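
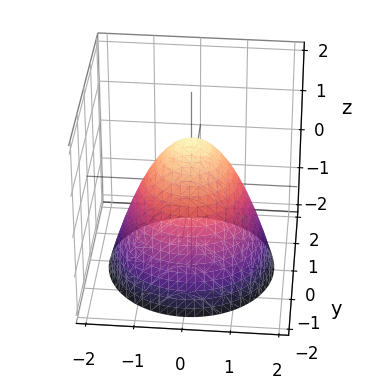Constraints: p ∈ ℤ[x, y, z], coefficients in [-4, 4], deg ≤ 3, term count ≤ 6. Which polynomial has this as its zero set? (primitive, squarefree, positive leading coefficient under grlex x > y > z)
deg p = 2. No degree-1 surface has this shape.
Symmetries: rotational symmetry about the z-axis ⇒ p depends on x, y only through x² + y².
Observable constraints: the y-axis gridline crossings are at y ∈ {-1, 1}; the x-axis gridline crossings are at x ∈ {-1, 1}; it meets the z-axis at z = 1 (among the integer gridlines); a circular section at z = -1 has radius between 1 and 2.
Together with the visible shape, these determine p as stated.

x^2 + y^2 + z - 1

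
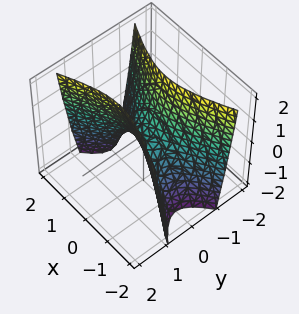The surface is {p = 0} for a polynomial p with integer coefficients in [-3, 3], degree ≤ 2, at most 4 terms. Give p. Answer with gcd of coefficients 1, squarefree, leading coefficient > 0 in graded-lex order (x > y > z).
x^2 - 3*y^2 + z

(a) Degree: a hyperbolic paraboloid; a quadric, so deg p = 2.
(b) Symmetries: mirror symmetry y ↦ −y ⇒ only even powers of y; the x ↦ −x reflection is a symmetry, so x appears only in even powers.
(c) From the visible intercepts: one z-axis crossing is at z = 0; one x-axis crossing is at x = 0.
(d) Solving for integer coefficients yields p as stated.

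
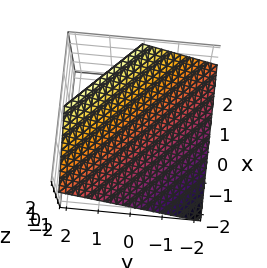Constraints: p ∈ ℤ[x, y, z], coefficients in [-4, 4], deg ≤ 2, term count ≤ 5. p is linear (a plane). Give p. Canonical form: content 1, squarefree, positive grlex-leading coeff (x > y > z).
2*x + 2*y - 3*z + 2

(a) The degree is 1 — the surface is flat (a plane).
(b) Against the integer gridlines: it meets the y-axis at y = -1 (among the integer gridlines); one x-axis crossing is at x = -1.
(c) Solving for integer coefficients yields p as stated.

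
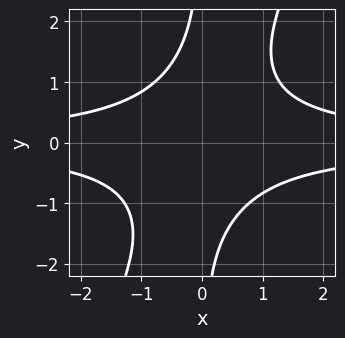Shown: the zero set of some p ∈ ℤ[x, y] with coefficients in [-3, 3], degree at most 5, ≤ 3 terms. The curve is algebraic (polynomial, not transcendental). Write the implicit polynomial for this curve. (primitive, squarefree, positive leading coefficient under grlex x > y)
2*x^2*y^2 - x*y^3 - 2

(a) deg p = 4. No degree-3 curve has this shape.
(b) From the visible intercepts: no y-intercept at any integer in the box; it misses every integer gridline on the x-axis.
(c) Matching integer coefficients to the picture gives p.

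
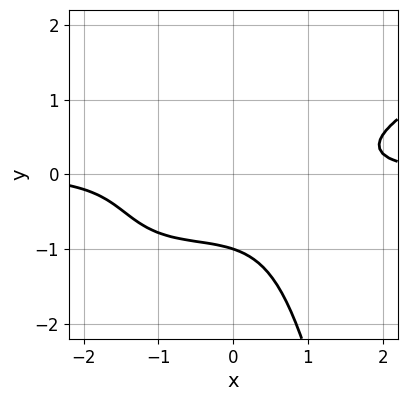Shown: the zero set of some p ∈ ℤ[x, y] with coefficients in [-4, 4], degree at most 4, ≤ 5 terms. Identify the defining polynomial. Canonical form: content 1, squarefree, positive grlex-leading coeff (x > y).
1. deg p = 4. A generic line meets the curve in up to 4 points.
2. Against the integer gridlines: no x-intercept at any integer in the box; it crosses the y-axis at the gridline y = -1.
3. Assembling these constraints gives the stated polynomial.

2*x^3*y - 3*x^2*y^2 - 3*x*y^2 - 3*y^3 - 3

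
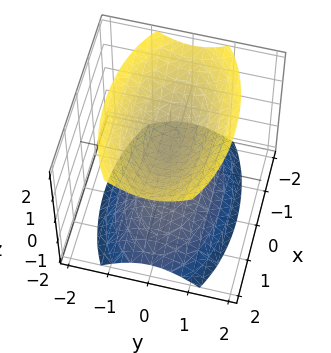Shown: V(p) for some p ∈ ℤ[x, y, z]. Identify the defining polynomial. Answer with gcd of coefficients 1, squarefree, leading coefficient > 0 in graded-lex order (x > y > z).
There are 2 components. Treating them together as one polynomial.
deg p = 2. Two sheets facing apart; a quadric.
Symmetries: the z ↦ −z reflection is a symmetry, so z appears only in even powers; it's symmetric under x → −x, forcing even powers of x; mirror symmetry y ↦ −y ⇒ only even powers of y.
Against the integer gridlines: no y-intercept at any integer in the box; no x-intercept at any integer in the box.
Fitting integer coefficients to these (and the overall shape) gives p.

x^2 + 3*y^2 - 2*z^2 + 1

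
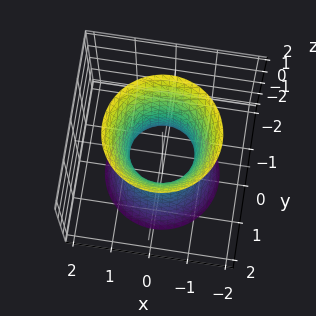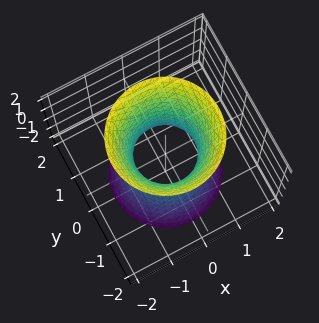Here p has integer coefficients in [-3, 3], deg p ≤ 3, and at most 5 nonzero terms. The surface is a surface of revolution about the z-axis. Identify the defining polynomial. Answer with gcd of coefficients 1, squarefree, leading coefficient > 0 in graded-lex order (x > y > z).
3*x^2 + 3*y^2 - z^2 - 2

First, deg p = 2. A generic line meets the surface in up to 2 points.
Next, by symmetry, every cross-section ⟂ z is a circle, so x, y appear only via x² + y².
Next, reading off the gridlines: a circular section at z = 1 has radius exactly 1; the surface avoids every integer z-axis point in the box.
Finally, these observations pin down the coefficients.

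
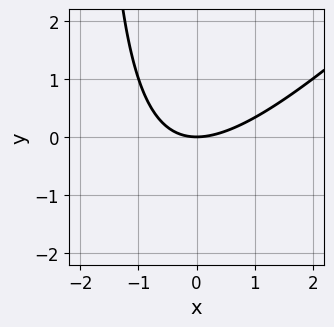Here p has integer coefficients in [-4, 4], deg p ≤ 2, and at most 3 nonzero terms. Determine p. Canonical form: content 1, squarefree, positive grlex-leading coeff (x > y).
x^2 - x*y - 2*y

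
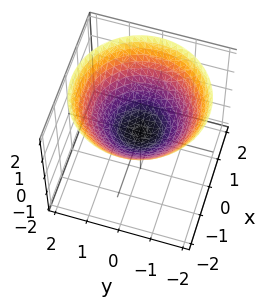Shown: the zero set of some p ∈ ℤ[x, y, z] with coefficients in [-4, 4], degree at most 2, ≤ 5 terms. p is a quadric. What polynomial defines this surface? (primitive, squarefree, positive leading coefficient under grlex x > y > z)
x^2 + y^2 - 2*z

(a) Degree: a paraboloid; a quadric, so deg p = 2.
(b) By symmetry, the z-axis is an axis of rotation, so x and y enter only as x² + y².
(c) From the axis intercepts and sections: it crosses the y-axis at the gridline y = 0; one x-axis crossing is at x = 0.
(d) Fitting integer coefficients to these (and the overall shape) gives p.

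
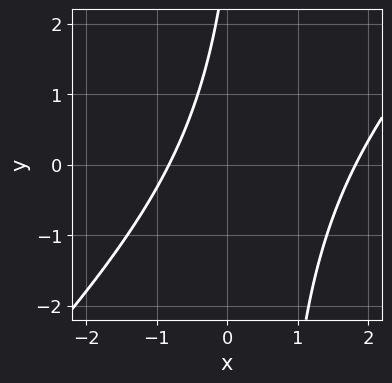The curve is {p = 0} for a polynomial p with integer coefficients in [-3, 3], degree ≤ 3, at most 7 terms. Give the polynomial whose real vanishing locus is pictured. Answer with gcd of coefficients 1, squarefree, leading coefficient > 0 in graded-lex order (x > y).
2*x^2 - 2*x*y - 2*x + y - 3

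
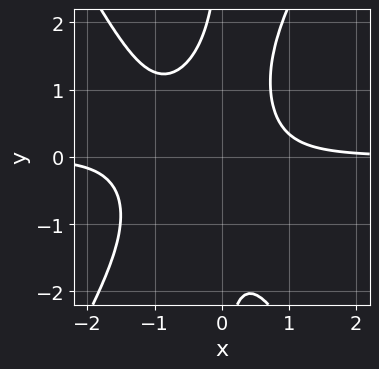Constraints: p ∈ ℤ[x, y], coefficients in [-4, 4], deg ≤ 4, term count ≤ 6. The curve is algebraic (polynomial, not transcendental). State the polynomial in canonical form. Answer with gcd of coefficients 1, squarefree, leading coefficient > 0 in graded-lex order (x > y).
3*x^3*y - x*y^3 + 3*x^2*y - 2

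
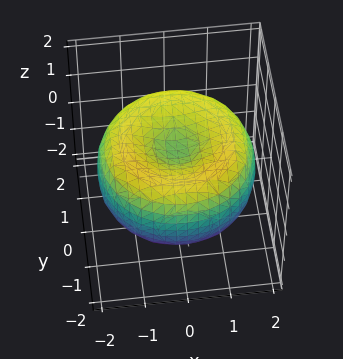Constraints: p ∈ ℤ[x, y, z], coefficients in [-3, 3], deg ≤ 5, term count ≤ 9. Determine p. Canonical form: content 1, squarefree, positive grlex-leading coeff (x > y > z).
x^4 + 2*x^2*y^2 + y^4 - 3*x^2 - 3*y^2 + 3*z^2 - 1

(a) deg p = 4.
(b) Symmetry: the z-axis is an axis of rotation, so x and y enter only as x² + y².
(c) From the visible intercepts: a circular section at z = -1 has radius exactly 1.
(d) The integer polynomial consistent with all of this is the stated p.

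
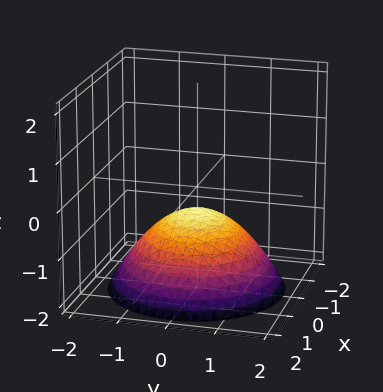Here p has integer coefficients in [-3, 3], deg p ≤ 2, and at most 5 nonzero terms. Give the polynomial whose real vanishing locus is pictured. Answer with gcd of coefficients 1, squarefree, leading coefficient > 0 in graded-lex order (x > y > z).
x^2 + y^2 + 2*z + 1

deg p = 2. No degree-1 surface has this shape.
Symmetries: rotational symmetry about the z-axis ⇒ p depends on x, y only through x² + y².
Observable constraints: a circular section at z = -1 has radius exactly 1; no x-intercept at any integer in the box.
The integer polynomial consistent with all of this is the stated p.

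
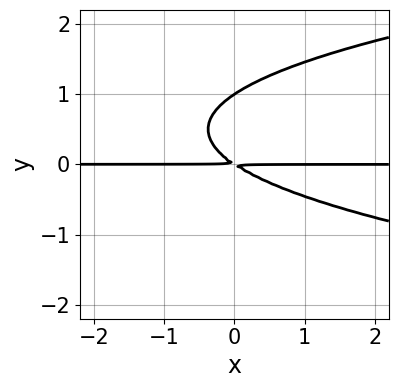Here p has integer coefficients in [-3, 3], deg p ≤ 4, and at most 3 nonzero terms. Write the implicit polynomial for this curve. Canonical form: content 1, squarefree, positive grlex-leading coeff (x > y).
3*y^3 - 2*x*y - 3*y^2

(a) The degree is 3 — the shape is more complex than any degree-2 curve.
(b) Checking where it meets the axes: it meets the y-axis at y = 1 (among the integer gridlines); the visible x-axis segment lies entirely on the curve.
(c) Together with the visible shape, these determine p as stated.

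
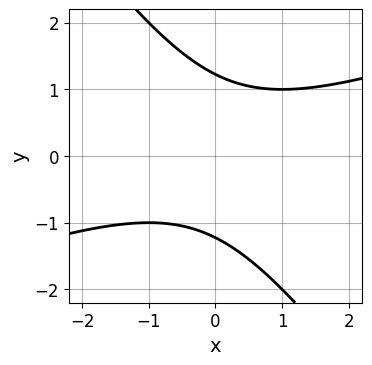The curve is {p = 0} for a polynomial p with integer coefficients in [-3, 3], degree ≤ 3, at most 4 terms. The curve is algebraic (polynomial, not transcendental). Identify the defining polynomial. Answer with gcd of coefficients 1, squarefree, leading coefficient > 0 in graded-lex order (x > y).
x^2 - 2*x*y - 2*y^2 + 3

Degree: no degree-1 curve has this shape, so deg p = 2.
Observable constraints: the curve avoids every integer x-axis point in the box.
Together with the visible shape, these determine p as stated.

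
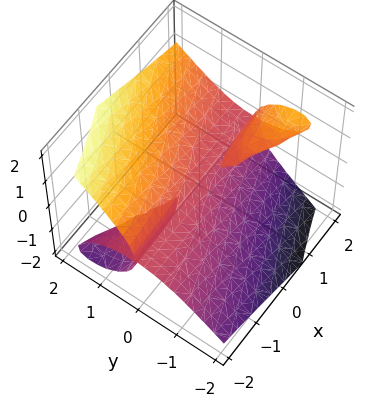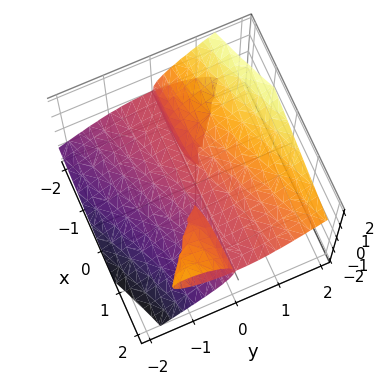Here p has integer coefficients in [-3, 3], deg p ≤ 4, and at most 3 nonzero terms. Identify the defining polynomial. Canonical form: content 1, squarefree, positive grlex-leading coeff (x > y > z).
First, I count 3 distinct pieces.
Next, deg p = 3.
Next, reading off the gridlines: every point of the x-axis in the box is on the surface; it crosses the z-axis at the gridline z = 0; it meets the y-axis at y = 0 (among the integer gridlines).
Finally, fitting integer coefficients to these (and the overall shape) gives p.

3*x*y*z - 2*y^3 + 3*z^3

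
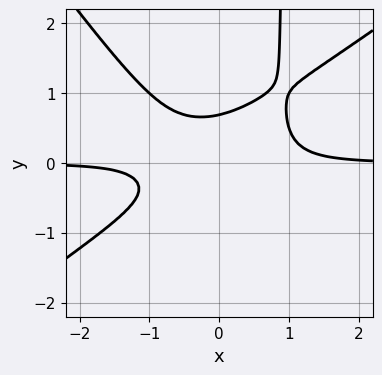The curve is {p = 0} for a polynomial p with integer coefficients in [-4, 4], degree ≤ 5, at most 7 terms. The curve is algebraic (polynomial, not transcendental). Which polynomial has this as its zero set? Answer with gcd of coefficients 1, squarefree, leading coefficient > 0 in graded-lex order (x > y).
1. Degree: no degree-3 curve has this shape, so deg p = 4.
2. Observable constraints: the curve avoids every integer x-axis point in the box.
3. Assembling these constraints gives the stated polynomial.

3*x^3*y - 2*x^2*y^2 - 3*x*y^3 + 3*y^3 - 1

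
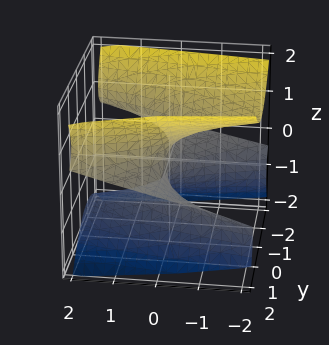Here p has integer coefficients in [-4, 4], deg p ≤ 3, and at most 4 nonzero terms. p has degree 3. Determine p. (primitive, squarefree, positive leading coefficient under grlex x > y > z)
First, degree: the shape is more complex than any degree-2 surface, so deg p = 3.
Next, observable constraints: it crosses the x-axis at the gridline x = 0; it crosses the z-axis at the gridline z = 0; the visible y-axis segment lies entirely on the surface.
Finally, fitting integer coefficients to these (and the overall shape) gives p.

y^2*z - z^3 - x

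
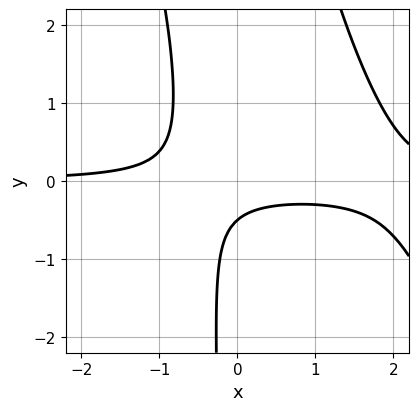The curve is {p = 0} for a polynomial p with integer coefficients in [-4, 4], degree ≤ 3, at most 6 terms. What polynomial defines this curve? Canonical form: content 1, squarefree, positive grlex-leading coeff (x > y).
Degree: a generic line meets the curve in up to 3 points, so deg p = 3.
Checking where it meets the axes: it misses every integer gridline on the x-axis.
Solving for integer coefficients yields p as stated.

2*x^2*y + x*y^2 - 3*x*y - 2*y - 1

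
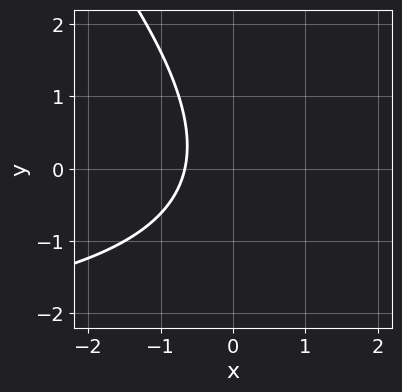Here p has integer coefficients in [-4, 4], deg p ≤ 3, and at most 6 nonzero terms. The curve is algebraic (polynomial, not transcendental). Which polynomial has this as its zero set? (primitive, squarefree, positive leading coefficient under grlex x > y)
x*y + y^2 + 3*x + 2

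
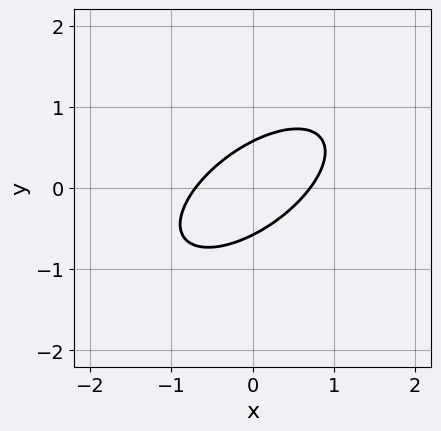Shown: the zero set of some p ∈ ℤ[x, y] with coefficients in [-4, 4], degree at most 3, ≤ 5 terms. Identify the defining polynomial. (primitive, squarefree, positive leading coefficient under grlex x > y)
The degree is 2 — the shape is more complex than any degree-1 curve.
Matching integer coefficients to the picture gives p.

2*x^2 - 3*x*y + 3*y^2 - 1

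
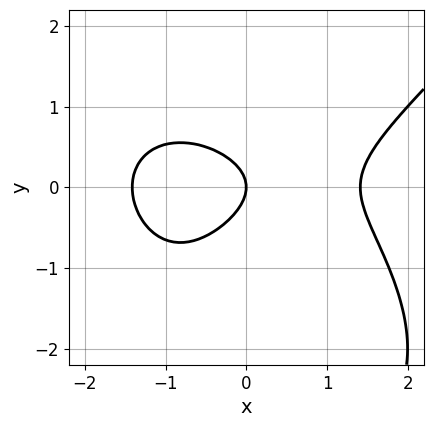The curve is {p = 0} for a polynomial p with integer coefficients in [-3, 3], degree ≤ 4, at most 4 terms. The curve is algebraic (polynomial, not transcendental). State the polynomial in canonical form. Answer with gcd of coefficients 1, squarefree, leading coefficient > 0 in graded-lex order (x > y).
The degree is 3 — a generic line meets the curve in up to 3 points.
From the axis intercepts and sections: one x-axis crossing is at x = 0; it crosses the y-axis at the gridline y = 0.
The integer polynomial consistent with all of this is the stated p.

x^3 - y^3 - 3*y^2 - 2*x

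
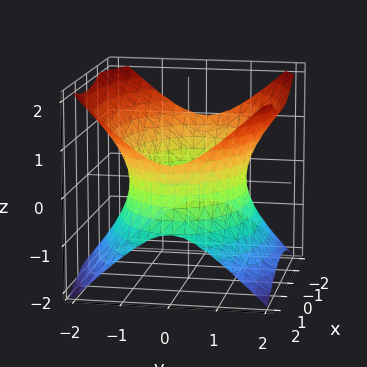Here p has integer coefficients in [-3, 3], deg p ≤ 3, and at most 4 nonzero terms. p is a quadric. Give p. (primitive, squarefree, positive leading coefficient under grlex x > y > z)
(a) The degree is 2 — one connected sheet with a waist; a quadric.
(b) Symmetries: mirror symmetry z ↦ −z ⇒ only even powers of z; the y ↦ −y reflection is a symmetry, so y appears only in even powers; the x ↦ −x reflection is a symmetry, so x appears only in even powers.
(c) From the axis intercepts and sections: no z-intercept at any integer in the box.
(d) Together with the visible shape, these determine p as stated.

x^2 + 2*y^2 - 2*z^2 - 3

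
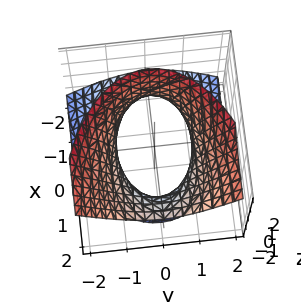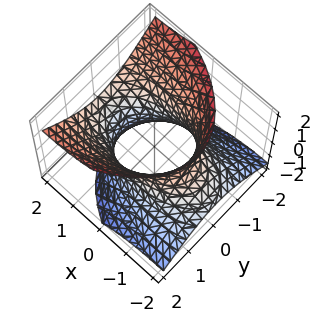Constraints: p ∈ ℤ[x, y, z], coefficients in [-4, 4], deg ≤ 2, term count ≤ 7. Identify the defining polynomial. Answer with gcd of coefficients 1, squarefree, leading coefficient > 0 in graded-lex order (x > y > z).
The degree is 2 — no degree-1 surface has this shape.
Against the integer gridlines: it misses every integer gridline on the z-axis; the y-axis gridline crossings are at y ∈ {-1, 1}.
Together with the visible shape, these determine p as stated.

x^2 - 3*x*z + 3*y^2 - 2*z^2 - 3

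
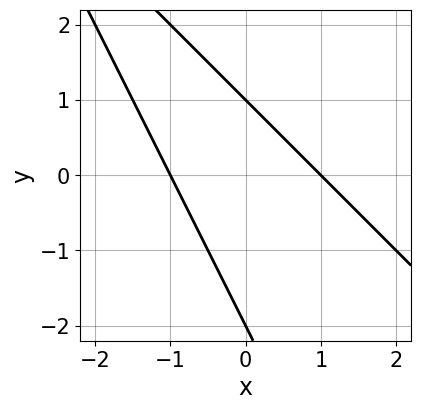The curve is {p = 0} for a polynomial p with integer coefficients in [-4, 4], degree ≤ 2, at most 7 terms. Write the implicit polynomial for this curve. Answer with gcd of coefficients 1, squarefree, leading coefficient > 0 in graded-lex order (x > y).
2*x^2 + 3*x*y + y^2 + y - 2

1. deg p = 2. No degree-1 curve has this shape.
2. From the visible intercepts: among the integer gridlines, it crosses the x-axis at x ∈ {-1, 1}; the y-axis gridline crossings are at y ∈ {-2, 1}.
3. Putting this together gives p.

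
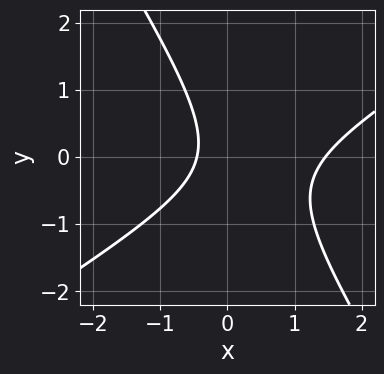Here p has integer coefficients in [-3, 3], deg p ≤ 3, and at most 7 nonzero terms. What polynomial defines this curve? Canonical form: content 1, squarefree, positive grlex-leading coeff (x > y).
First, degree: no degree-1 curve has this shape, so deg p = 2.
Next, checking where it meets the axes: no y-intercept at any integer in the box.
Finally, the integer polynomial consistent with all of this is the stated p.

3*x^2 - 3*x*y - 3*y^2 - 3*x - 2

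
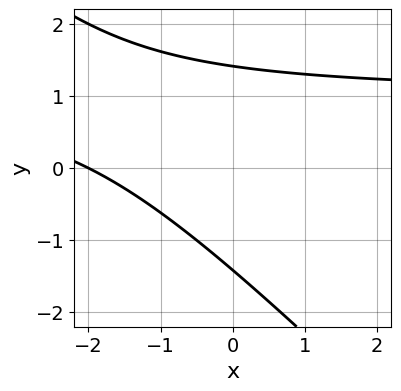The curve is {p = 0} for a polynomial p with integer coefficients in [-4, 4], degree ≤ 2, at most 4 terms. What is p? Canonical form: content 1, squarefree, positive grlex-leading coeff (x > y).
x*y + y^2 - x - 2

1. Degree: a generic line meets the curve in up to 2 points, so deg p = 2.
2. Checking where it meets the axes: it meets the x-axis at x = -2 (among the integer gridlines).
3. Matching integer coefficients to the picture gives p.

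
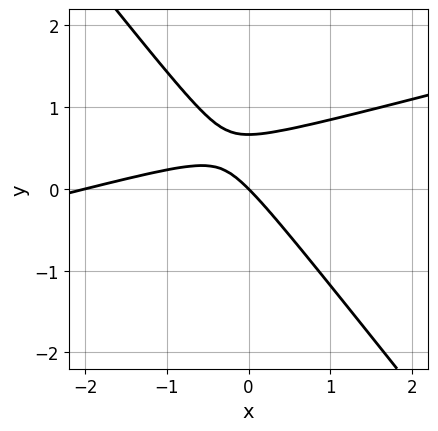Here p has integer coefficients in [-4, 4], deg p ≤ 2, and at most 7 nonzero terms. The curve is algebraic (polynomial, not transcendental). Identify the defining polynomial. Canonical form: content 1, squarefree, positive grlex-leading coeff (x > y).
x^2 - 3*x*y - 3*y^2 + 2*x + 2*y

First, deg p = 2. A generic line meets the curve in up to 2 points.
Then, reading off the gridlines: one y-axis crossing is at y = 0; the x-axis gridline crossings are at x ∈ {-2, 0}.
Finally, matching integer coefficients to the picture gives p.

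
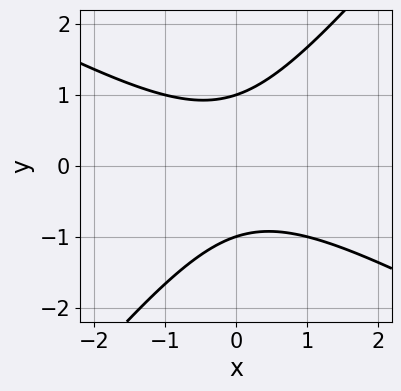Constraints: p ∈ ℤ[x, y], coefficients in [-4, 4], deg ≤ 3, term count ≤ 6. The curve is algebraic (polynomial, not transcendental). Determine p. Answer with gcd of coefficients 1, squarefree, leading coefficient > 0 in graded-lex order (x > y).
2*x^2 + 2*x*y - 3*y^2 + 3

Degree: a generic line meets the curve in up to 2 points, so deg p = 2.
From the axis intercepts and sections: the curve avoids every integer x-axis point in the box; among the integer gridlines, it crosses the y-axis at y ∈ {-1, 1}.
The integer polynomial consistent with all of this is the stated p.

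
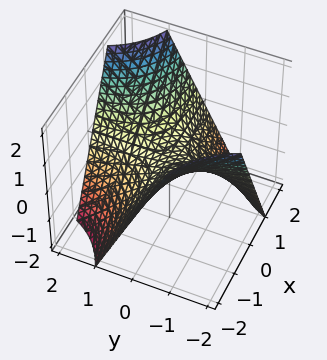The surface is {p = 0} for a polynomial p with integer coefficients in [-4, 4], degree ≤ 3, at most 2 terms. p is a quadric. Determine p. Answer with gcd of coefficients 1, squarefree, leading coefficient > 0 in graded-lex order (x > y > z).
The degree is 2 — a hyperbolic paraboloid; a quadric.
Observable constraints: every point of the y-axis in the box is on the surface; every point of the x-axis in the box is on the surface.
Solving for integer coefficients yields p as stated.

x*y - z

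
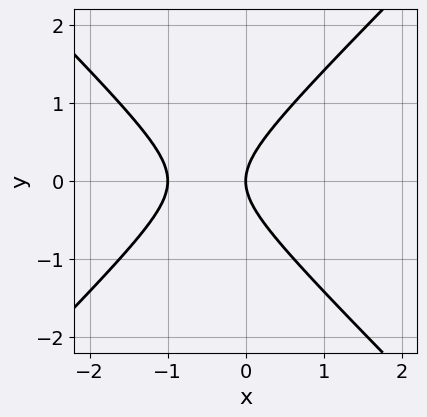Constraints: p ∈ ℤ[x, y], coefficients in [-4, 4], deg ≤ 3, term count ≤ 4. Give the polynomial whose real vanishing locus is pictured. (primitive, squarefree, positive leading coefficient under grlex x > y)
The degree is 2 — no degree-1 curve has this shape.
Symmetries: the y ↦ −y reflection is a symmetry, so y appears only in even powers.
From the axis intercepts and sections: among the integer gridlines, it crosses the x-axis at x ∈ {-1, 0}; it meets the y-axis at y = 0 (among the integer gridlines).
Fitting integer coefficients to these (and the overall shape) gives p.

x^2 - y^2 + x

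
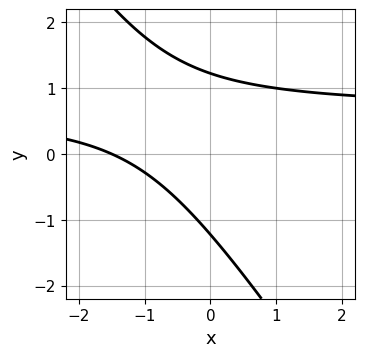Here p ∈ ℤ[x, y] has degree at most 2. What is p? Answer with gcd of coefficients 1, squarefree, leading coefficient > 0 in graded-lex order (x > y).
(a) deg p = 2.
(b) Putting this together gives p.

3*x*y + 2*y^2 - 2*x - 3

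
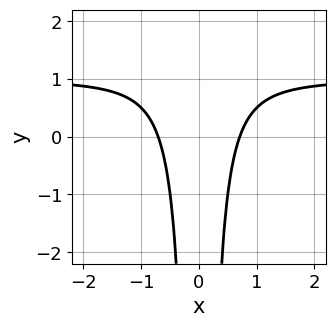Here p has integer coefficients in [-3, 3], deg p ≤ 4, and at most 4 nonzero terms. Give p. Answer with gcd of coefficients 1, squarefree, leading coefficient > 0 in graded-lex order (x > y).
The degree is 3 — the shape is more complex than any degree-2 curve.
Symmetries: mirror symmetry x ↦ −x ⇒ only even powers of x.
Reading off the gridlines: it misses every integer gridline on the y-axis.
Putting this together gives p.

2*x^2*y - 2*x^2 + 1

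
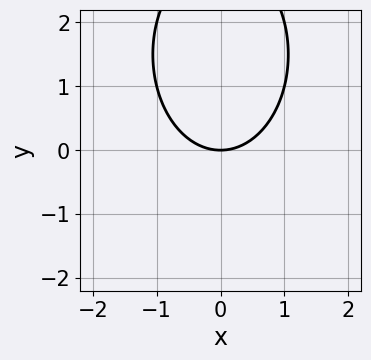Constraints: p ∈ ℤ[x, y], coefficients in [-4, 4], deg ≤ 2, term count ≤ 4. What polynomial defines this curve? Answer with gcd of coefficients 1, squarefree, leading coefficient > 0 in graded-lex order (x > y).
2*x^2 + y^2 - 3*y

deg p = 2. A generic line meets the curve in up to 2 points.
Symmetries: the x ↦ −x reflection is a symmetry, so x appears only in even powers.
From the axis intercepts and sections: it meets the y-axis at y = 0 (among the integer gridlines); one x-axis crossing is at x = 0.
Putting this together gives p.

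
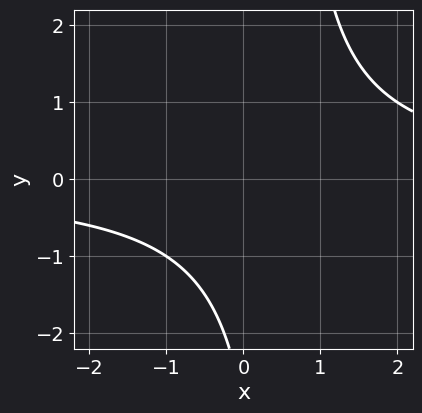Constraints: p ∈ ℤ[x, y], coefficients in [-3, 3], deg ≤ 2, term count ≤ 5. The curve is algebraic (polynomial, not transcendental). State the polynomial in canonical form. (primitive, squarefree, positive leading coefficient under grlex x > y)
The degree is 2 — no degree-1 curve has this shape.
From the axis intercepts and sections: no y-intercept at any integer in the box; the curve avoids every integer x-axis point in the box.
Matching integer coefficients to the picture gives p.

2*x*y - y - 3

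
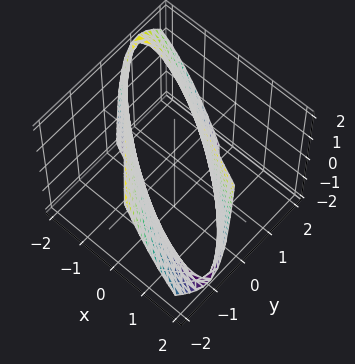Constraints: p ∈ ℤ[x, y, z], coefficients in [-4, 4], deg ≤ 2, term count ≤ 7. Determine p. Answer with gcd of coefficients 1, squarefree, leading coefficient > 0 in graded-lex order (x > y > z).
1. Degree: no degree-1 surface has this shape, so deg p = 2.
2. Checking where it meets the axes: it misses every integer gridline on the z-axis; the y-axis gridline crossings are at y ∈ {-1, 1}.
3. These observations pin down the coefficients.

x^2 + 3*x*y + 2*y^2 + y*z - 2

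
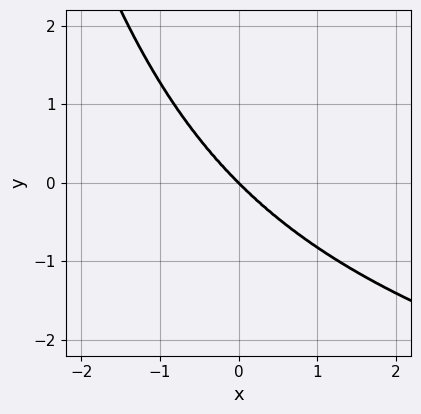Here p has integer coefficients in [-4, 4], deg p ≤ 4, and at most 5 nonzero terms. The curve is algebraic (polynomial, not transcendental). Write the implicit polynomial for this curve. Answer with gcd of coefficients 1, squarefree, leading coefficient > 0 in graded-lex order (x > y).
First, deg p = 4. No degree-3 curve has this shape.
Next, from the axis intercepts and sections: it crosses the y-axis at the gridline y = 0; it meets the x-axis at x = 0 (among the integer gridlines).
Finally, the integer polynomial consistent with all of this is the stated p.

2*x^2*y^2 - 3*x^3 - 3*y^3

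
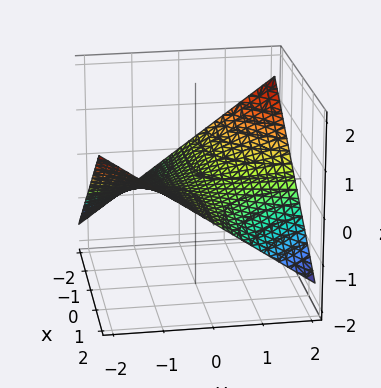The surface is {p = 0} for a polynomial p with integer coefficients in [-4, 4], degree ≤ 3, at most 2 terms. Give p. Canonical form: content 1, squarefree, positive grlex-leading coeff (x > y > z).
x*y + 3*z

(a) The degree is 2 — a saddle surface; a quadric.
(b) From the axis intercepts and sections: every point of the y-axis in the box is on the surface; the visible x-axis segment lies entirely on the surface; it meets the z-axis at z = 0 (among the integer gridlines).
(c) The integer polynomial consistent with all of this is the stated p.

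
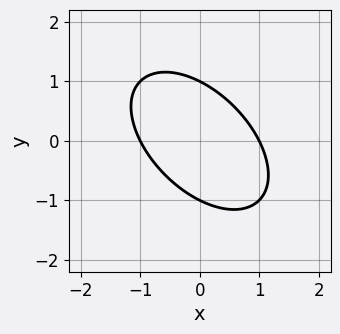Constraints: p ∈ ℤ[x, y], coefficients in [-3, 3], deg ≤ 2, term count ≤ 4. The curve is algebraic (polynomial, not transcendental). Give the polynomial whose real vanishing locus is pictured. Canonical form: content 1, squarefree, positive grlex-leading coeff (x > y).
1. deg p = 2. The shape is more complex than any degree-1 curve.
2. From the axis intercepts and sections: the x-axis gridline crossings are at x ∈ {-1, 1}; among the integer gridlines, it crosses the y-axis at y ∈ {-1, 1}.
3. Fitting integer coefficients to these (and the overall shape) gives p.

x^2 + x*y + y^2 - 1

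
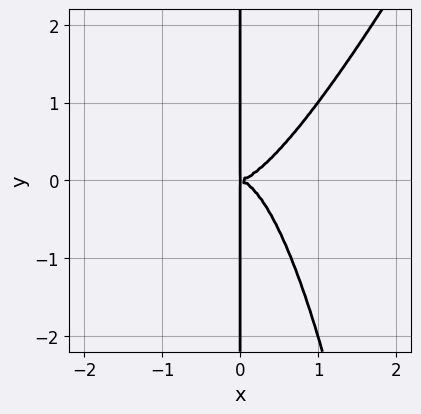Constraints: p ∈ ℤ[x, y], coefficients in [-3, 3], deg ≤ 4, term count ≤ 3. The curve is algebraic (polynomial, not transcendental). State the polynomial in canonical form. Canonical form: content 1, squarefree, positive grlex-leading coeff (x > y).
2*x^4 - x^3*y - x*y^2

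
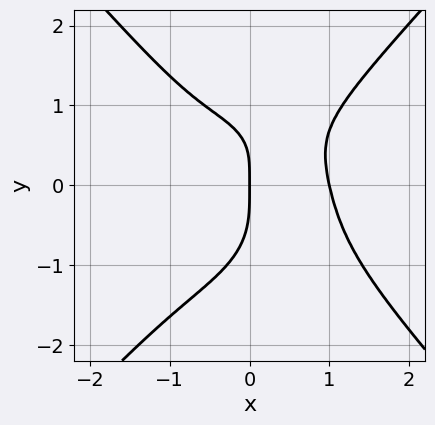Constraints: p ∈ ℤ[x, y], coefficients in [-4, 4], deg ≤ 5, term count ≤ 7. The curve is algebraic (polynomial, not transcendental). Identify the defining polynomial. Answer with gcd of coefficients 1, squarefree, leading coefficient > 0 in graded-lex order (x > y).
3*x^4 - 2*y^4 - 2*x*y^2 + 2*x*y - 3*x

1. Degree: no degree-3 curve has this shape, so deg p = 4.
2. Observable constraints: it crosses the y-axis at the gridline y = 0; the x-axis gridline crossings are at x ∈ {0, 1}.
3. Solving for integer coefficients yields p as stated.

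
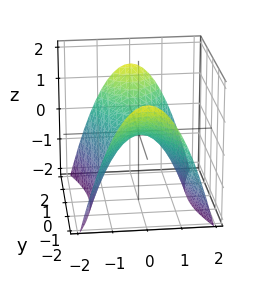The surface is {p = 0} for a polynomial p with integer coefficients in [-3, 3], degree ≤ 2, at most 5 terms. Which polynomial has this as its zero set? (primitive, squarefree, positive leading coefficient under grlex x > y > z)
3*x^2 - y^2 + 3*z

First, deg p = 2. A hyperbolic paraboloid; a quadric.
Next, symmetries: it's symmetric under x → −x, forcing even powers of x; it's symmetric under y → −y, forcing even powers of y.
Next, from the visible intercepts: it crosses the y-axis at the gridline y = 0; it crosses the x-axis at the gridline x = 0; it meets the z-axis at z = 0 (among the integer gridlines).
Finally, these observations pin down the coefficients.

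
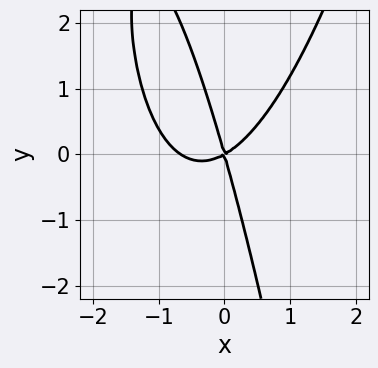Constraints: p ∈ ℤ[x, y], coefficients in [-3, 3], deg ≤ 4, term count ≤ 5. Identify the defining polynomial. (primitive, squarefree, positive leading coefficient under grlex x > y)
3*x^3 + 2*x^2 - 3*x*y - y^2

The degree is 3 — a generic line meets the curve in up to 3 points.
Reading off the gridlines: one x-axis crossing is at x = 0; it meets the y-axis at y = 0 (among the integer gridlines).
Together with the visible shape, these determine p as stated.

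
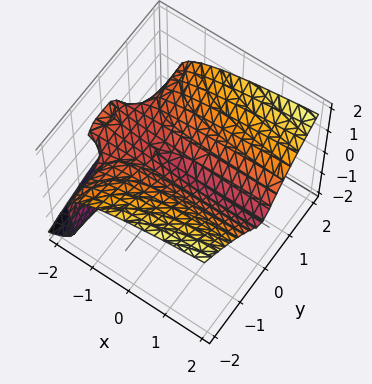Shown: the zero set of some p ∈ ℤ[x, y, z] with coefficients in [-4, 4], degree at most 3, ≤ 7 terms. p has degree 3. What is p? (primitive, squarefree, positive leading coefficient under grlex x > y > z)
2*x*y^2 - 3*z^3 - x*z + 3*y^2 - 2*z^2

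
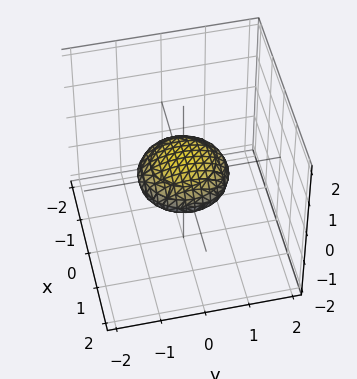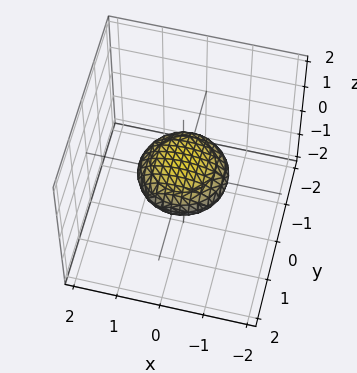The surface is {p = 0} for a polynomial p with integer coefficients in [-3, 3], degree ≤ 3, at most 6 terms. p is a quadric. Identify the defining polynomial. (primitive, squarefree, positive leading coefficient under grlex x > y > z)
x^2 + y^2 + 3*z^2 - 1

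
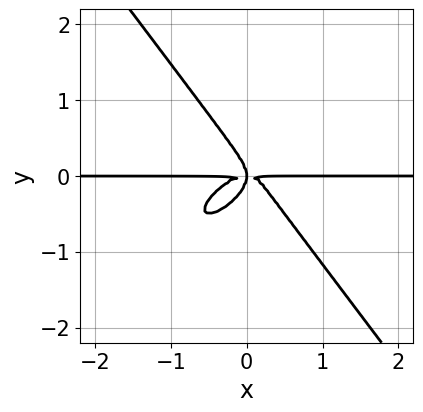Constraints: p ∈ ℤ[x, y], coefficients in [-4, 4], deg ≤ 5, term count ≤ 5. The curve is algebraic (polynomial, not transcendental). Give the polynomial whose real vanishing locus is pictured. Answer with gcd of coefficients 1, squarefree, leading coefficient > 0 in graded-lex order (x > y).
1. Degree: the shape is more complex than any degree-3 curve, so deg p = 4.
2. From the visible intercepts: the visible x-axis segment lies entirely on the curve.
3. These observations pin down the coefficients.

2*x^3*y - 2*x^2*y^2 + 2*y^4 + x*y^2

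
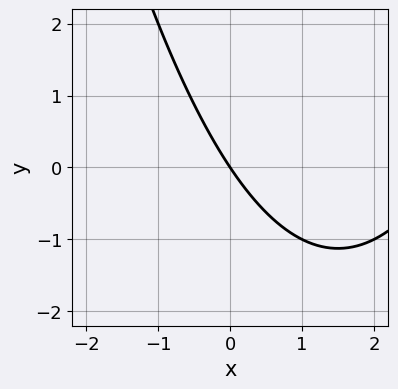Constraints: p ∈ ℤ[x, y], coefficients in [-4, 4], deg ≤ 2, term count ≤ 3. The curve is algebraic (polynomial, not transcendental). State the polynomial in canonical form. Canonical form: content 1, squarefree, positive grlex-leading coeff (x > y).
x^2 - 3*x - 2*y

First, the degree is 2 — a generic line meets the curve in up to 2 points.
Then, reading off the gridlines: it meets the x-axis at x = 0 (among the integer gridlines); one y-axis crossing is at y = 0.
Finally, assembling these constraints gives the stated polynomial.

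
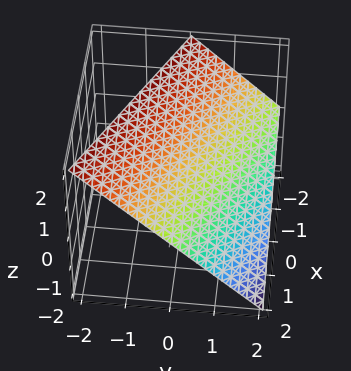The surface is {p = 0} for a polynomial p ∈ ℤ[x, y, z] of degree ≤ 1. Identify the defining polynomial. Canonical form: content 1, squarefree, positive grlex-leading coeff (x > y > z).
1. The degree is 1 — every cross-section is a straight line — this is a plane.
2. From the visible intercepts: it meets the x-axis at x = 2 (among the integer gridlines); it crosses the z-axis at the gridline z = 1.
3. Putting this together gives p. Check: (0, 1, 0) on the y-axis lies on the surface, and p(0, 1, 0) = 0. ✓

x + 2*y + 2*z - 2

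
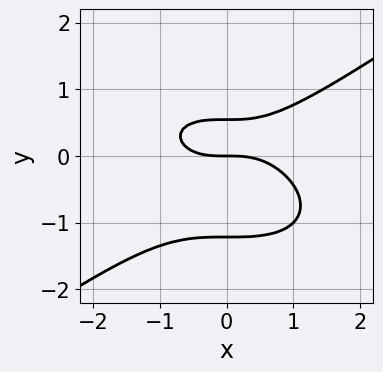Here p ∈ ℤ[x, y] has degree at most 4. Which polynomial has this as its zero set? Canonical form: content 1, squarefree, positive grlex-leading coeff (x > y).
(a) The degree is 3 — no degree-2 curve has this shape.
(b) From the axis intercepts and sections: one y-axis crossing is at y = 0; one x-axis crossing is at x = 0.
(c) Assembling these constraints gives the stated polynomial.

x^3 - 3*y^3 - 2*y^2 + 2*y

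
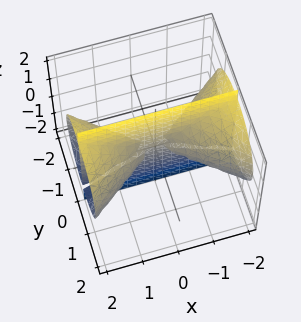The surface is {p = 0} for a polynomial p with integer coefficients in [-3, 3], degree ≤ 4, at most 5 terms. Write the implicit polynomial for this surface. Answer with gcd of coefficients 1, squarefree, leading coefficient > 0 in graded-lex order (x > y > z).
(a) I count 3 distinct pieces.
(b) The degree is 3 — the shape is more complex than any degree-2 surface.
(c) From the axis intercepts and sections: one y-axis crossing is at y = 0; every point of the x-axis in the box is on the surface; every point of the z-axis in the box is on the surface.
(d) Matching integer coefficients to the picture gives p.

x^2*y - 2*y^3 - 2*y*z^2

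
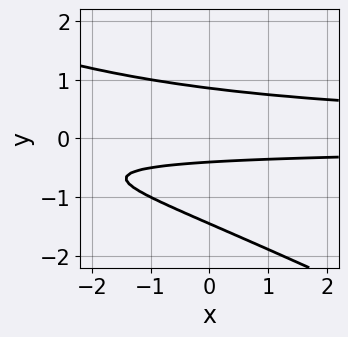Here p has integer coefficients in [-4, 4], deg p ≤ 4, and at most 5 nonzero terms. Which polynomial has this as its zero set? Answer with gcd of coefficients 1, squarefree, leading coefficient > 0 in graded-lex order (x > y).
x*y^2 + 2*y^3 + 2*y^2 - 2*y - 1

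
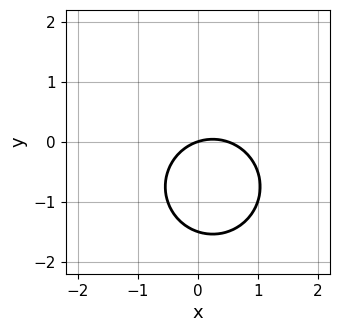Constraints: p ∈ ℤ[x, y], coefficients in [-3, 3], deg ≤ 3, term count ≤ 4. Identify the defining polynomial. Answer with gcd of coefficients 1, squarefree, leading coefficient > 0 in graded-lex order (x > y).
deg p = 2.
Reading off the gridlines: one x-axis crossing is at x = 0; it meets the y-axis at y = 0 (among the integer gridlines).
Putting this together gives p.

2*x^2 + 2*y^2 - x + 3*y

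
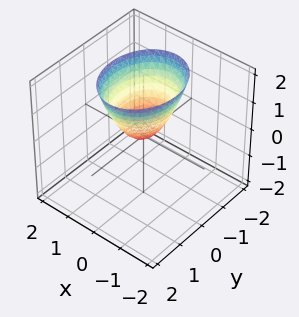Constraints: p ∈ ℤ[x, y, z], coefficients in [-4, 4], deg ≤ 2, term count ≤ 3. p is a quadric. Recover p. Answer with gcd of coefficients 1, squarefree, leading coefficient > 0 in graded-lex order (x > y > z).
3*x^2 + 2*y^2 - 2*z

Degree: a single bowl opening along one axis; a quadric, so deg p = 2.
Symmetries: mirror symmetry y ↦ −y ⇒ only even powers of y; it's symmetric under x → −x, forcing even powers of x.
Against the integer gridlines: it meets the x-axis at x = 0 (among the integer gridlines); it crosses the y-axis at the gridline y = 0.
Matching integer coefficients to the picture gives p.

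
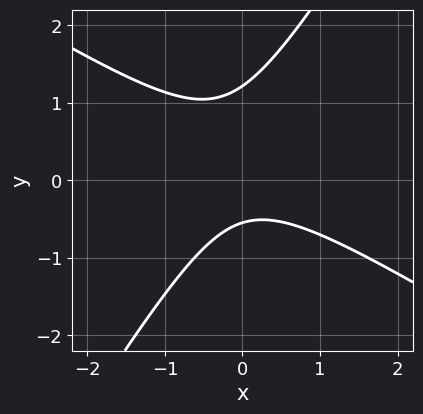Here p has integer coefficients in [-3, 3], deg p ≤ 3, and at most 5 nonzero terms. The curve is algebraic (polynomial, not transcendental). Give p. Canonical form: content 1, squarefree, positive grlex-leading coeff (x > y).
3*x^2 + 3*x*y - 3*y^2 + 2*y + 2

(a) deg p = 2. The shape is more complex than any degree-1 curve.
(b) Against the integer gridlines: no x-intercept at any integer in the box.
(c) Fitting integer coefficients to these (and the overall shape) gives p.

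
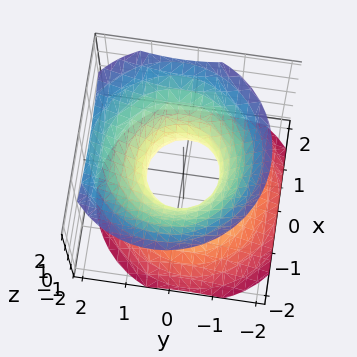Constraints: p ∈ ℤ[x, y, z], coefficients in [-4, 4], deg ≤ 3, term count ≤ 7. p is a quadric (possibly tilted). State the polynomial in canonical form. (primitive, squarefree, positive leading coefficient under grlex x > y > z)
3*x^2 + 3*y^2 - y*z - 3*z^2 - 2

1. Degree: a generic line meets the surface in up to 2 points, so deg p = 2.
2. From the axis intercepts and sections: it misses every integer gridline on the z-axis.
3. These observations pin down the coefficients.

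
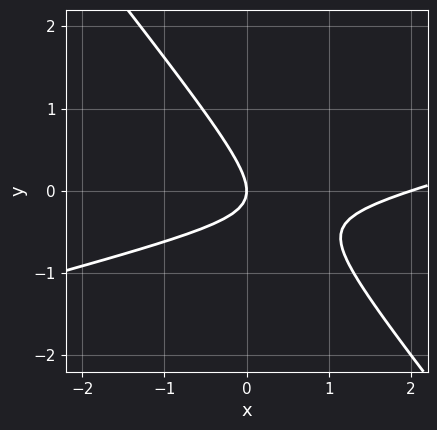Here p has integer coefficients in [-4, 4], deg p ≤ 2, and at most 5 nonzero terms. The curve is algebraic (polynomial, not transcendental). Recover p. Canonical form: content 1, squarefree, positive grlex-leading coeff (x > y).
x^2 - 3*x*y - 3*y^2 - 2*x

First, the degree is 2 — the shape is more complex than any degree-1 curve.
Then, from the visible intercepts: among the integer gridlines, it crosses the x-axis at x ∈ {0, 2}; it crosses the y-axis at the gridline y = 0.
Finally, these observations pin down the coefficients.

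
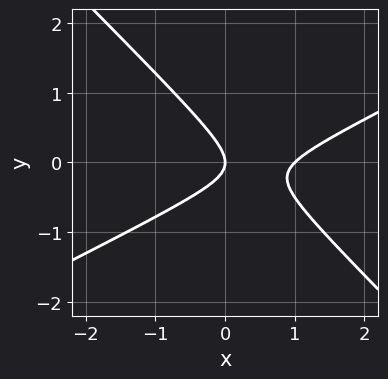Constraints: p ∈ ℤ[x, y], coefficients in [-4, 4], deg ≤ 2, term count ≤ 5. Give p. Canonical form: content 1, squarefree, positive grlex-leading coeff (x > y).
(a) deg p = 2. A generic line meets the curve in up to 2 points.
(b) Reading off the gridlines: among the integer gridlines, it crosses the x-axis at x ∈ {0, 1}; one y-axis crossing is at y = 0.
(c) The integer polynomial consistent with all of this is the stated p.

x^2 - x*y - 2*y^2 - x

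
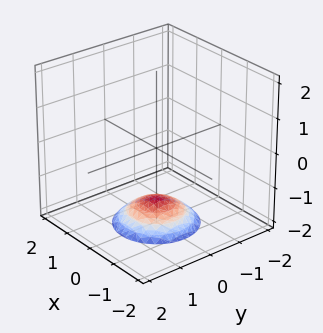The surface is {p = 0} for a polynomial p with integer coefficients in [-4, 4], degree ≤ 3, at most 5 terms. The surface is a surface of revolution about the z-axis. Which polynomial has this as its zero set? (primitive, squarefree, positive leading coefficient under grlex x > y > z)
x^2 + y^2 + 2*z + 3

1. deg p = 2. The shape is more complex than any degree-1 surface.
2. Symmetries: rotational symmetry about the z-axis ⇒ p depends on x, y only through x² + y².
3. From the axis intercepts and sections: no y-intercept at any integer in the box; the surface avoids every integer x-axis point in the box; a circular section at z = -2 has radius exactly 1.
4. These observations pin down the coefficients.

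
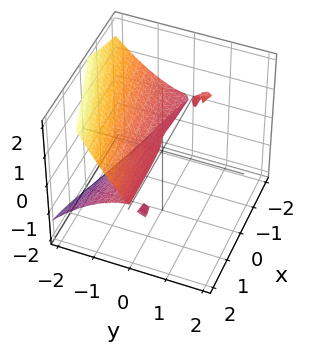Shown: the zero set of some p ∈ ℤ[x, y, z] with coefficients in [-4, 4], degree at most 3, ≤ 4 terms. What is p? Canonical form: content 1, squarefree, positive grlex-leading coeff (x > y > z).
There are 2 components. They look like related sheets of one shape, so recover p as a whole.
The degree is 3 — no degree-2 surface has this shape.
Checking where it meets the axes: every point of the x-axis in the box is on the surface; it meets the z-axis at z = 0 (among the integer gridlines); it meets the y-axis at y = 0 (among the integer gridlines).
Assembling these constraints gives the stated polynomial.

x*y*z + y^3 + 2*z^2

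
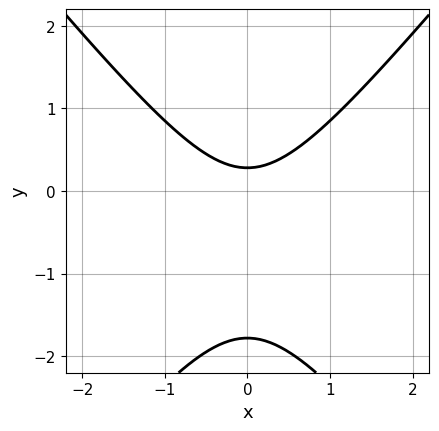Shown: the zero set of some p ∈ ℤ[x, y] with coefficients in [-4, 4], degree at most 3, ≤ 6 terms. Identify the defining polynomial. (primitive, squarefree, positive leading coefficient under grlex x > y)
3*x^2 - 2*y^2 - 3*y + 1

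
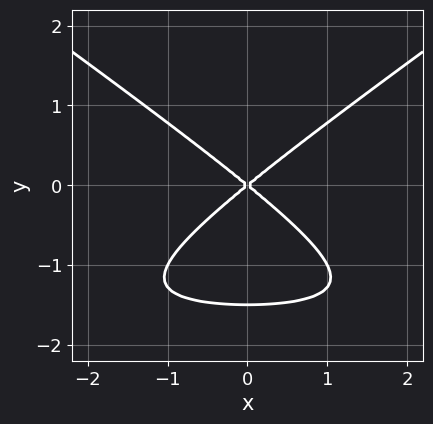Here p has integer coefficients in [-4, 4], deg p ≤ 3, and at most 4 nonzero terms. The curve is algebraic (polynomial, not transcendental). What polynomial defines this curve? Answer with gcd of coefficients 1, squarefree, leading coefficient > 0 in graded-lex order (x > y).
x^2*y - 2*y^3 + 2*x^2 - 3*y^2

First, the degree is 3 — the shape is more complex than any degree-2 curve.
Then, symmetries: the x ↦ −x reflection is a symmetry, so x appears only in even powers.
Then, reading off the gridlines: it meets the y-axis at y = 0 (among the integer gridlines); one x-axis crossing is at x = 0.
Finally, fitting integer coefficients to these (and the overall shape) gives p.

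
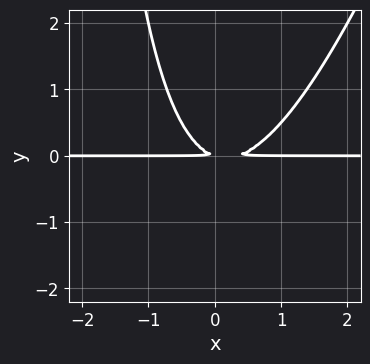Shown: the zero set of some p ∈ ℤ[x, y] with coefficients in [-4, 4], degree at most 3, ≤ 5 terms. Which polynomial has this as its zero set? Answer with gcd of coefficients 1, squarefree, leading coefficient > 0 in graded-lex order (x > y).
3*x^2*y - x*y^2 - x*y - 3*y^2

1. deg p = 3. No degree-2 curve has this shape.
2. Reading off the gridlines: every point of the x-axis in the box is on the curve.
3. Solving for integer coefficients yields p as stated.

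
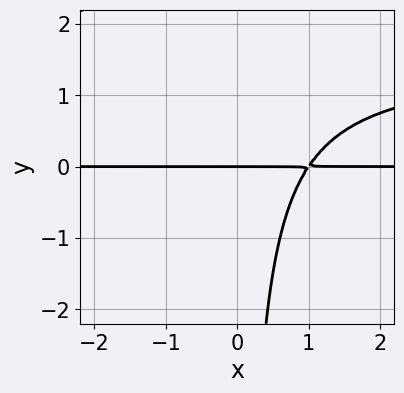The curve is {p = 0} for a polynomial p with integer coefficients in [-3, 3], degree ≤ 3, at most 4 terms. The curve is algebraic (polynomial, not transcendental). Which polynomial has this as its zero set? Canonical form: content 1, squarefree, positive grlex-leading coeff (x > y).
(a) Degree: a generic line meets the curve in up to 3 points, so deg p = 3.
(b) Observable constraints: every point of the x-axis in the box is on the curve; one y-axis crossing is at y = 0.
(c) Solving for integer coefficients yields p as stated.

2*x*y^2 - 3*x*y + 3*y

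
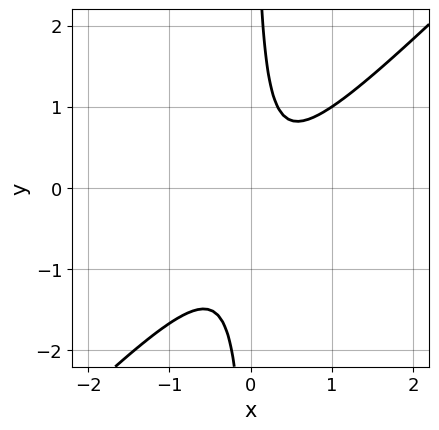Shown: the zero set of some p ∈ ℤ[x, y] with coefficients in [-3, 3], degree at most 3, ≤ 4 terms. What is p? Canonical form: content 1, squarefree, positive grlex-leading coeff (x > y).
3*x^2 - 3*x*y - x + 1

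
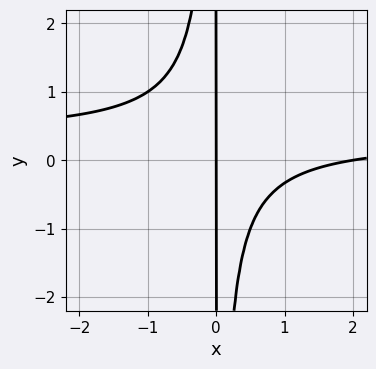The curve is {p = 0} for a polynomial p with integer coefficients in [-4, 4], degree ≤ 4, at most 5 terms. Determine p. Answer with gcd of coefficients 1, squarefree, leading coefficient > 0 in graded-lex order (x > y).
deg p = 3.
Observable constraints: the x-axis gridline crossings are at x ∈ {0, 2}; the visible y-axis segment lies entirely on the curve.
Together with the visible shape, these determine p as stated.

3*x^2*y - x^2 + 2*x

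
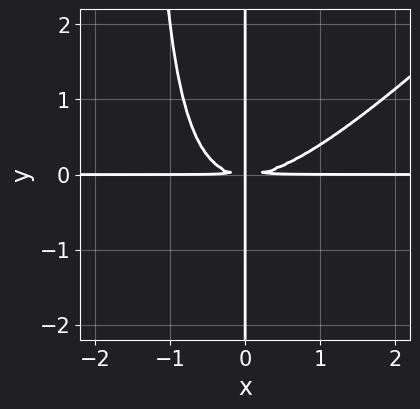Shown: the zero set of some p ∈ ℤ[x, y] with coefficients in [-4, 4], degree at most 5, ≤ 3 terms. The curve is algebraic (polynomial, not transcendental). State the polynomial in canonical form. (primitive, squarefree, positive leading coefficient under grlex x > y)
2*x^3*y - 2*x^2*y^2 - 3*x*y^2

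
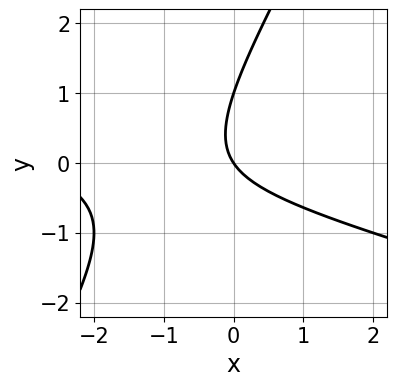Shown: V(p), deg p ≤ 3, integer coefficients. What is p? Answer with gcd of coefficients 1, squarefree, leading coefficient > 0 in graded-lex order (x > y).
1. Degree: no degree-1 curve has this shape, so deg p = 2.
2. Against the integer gridlines: the y-axis gridline crossings are at y ∈ {0, 1}; it crosses the x-axis at the gridline x = 0.
3. These observations pin down the coefficients.

x^2 + 3*x*y - 2*y^2 + 3*x + 2*y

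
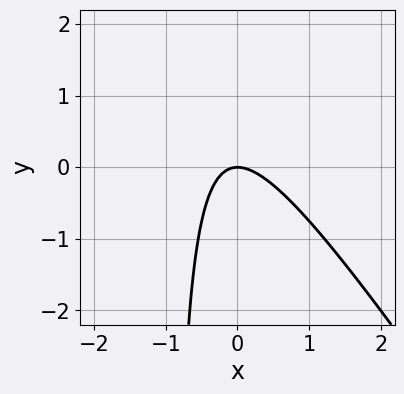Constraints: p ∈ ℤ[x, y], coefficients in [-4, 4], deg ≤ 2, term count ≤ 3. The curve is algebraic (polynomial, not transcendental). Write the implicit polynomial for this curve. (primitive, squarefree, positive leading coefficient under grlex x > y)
First, deg p = 2. No degree-1 curve has this shape.
Next, against the integer gridlines: it crosses the y-axis at the gridline y = 0; it meets the x-axis at x = 0 (among the integer gridlines).
Finally, solving for integer coefficients yields p as stated.

3*x^2 + 2*x*y + 2*y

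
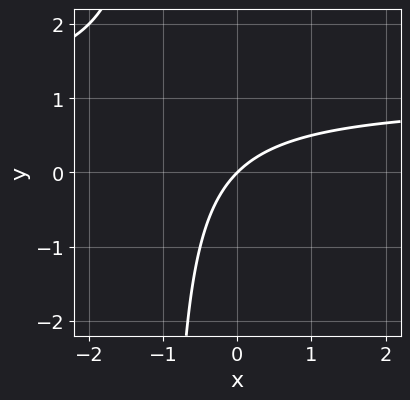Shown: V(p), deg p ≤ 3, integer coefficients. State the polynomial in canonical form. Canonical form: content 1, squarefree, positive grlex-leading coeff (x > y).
1. Degree: no degree-1 curve has this shape, so deg p = 2.
2. Reading off the gridlines: it meets the x-axis at x = 0 (among the integer gridlines); it crosses the y-axis at the gridline y = 0.
3. Matching integer coefficients to the picture gives p.

x*y - x + y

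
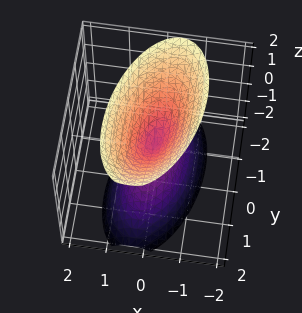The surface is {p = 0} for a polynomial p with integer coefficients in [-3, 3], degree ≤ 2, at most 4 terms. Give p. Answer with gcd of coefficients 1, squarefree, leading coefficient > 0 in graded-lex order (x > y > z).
3*x^2 - x*y + y^2 - z^2

First, there are 2 components.
Next, the degree is 2 — the shape is more complex than any degree-1 surface.
Next, from the visible intercepts: one y-axis crossing is at y = 0; it crosses the x-axis at the gridline x = 0; it crosses the z-axis at the gridline z = 0.
Finally, these observations pin down the coefficients.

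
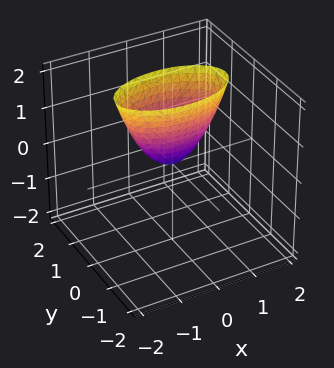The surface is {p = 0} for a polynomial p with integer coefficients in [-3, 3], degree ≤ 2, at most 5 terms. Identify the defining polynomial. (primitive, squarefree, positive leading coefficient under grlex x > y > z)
x^2 + 3*y^2 - z

First, deg p = 2. A single bowl opening along one axis; a quadric.
Then, symmetries: the x ↦ −x reflection is a symmetry, so x appears only in even powers; the y ↦ −y reflection is a symmetry, so y appears only in even powers.
Then, from the visible intercepts: it crosses the z-axis at the gridline z = 0; it crosses the y-axis at the gridline y = 0; it meets the x-axis at x = 0 (among the integer gridlines).
Finally, assembling these constraints gives the stated polynomial.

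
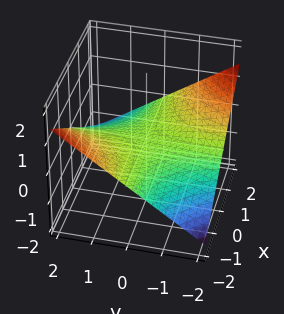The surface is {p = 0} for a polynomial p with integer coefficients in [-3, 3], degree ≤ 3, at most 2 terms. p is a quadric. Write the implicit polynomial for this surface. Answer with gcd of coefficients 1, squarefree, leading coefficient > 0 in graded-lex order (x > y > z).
x*y + 3*z

deg p = 2. A saddle surface; a quadric.
Checking where it meets the axes: every point of the y-axis in the box is on the surface; every point of the x-axis in the box is on the surface; it crosses the z-axis at the gridline z = 0.
Together with the visible shape, these determine p as stated.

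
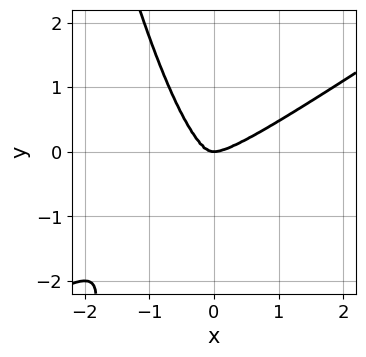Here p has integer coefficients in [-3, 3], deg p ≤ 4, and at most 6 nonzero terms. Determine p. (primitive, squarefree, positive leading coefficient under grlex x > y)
1. Degree: no degree-3 curve has this shape, so deg p = 4.
2. Reading off the gridlines: it meets the x-axis at x = 0 (among the integer gridlines); it meets the y-axis at y = 0 (among the integer gridlines).
3. These observations pin down the coefficients.

2*x^4 - 3*x^3*y - x^2*y - y^3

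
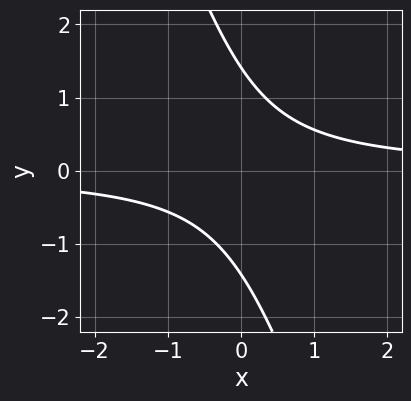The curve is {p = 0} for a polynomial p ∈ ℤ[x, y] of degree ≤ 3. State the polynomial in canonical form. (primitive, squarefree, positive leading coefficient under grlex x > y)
Degree: a generic line meets the curve in up to 2 points, so deg p = 2.
From the visible intercepts: no x-intercept at any integer in the box.
Assembling these constraints gives the stated polynomial.

3*x*y + y^2 - 2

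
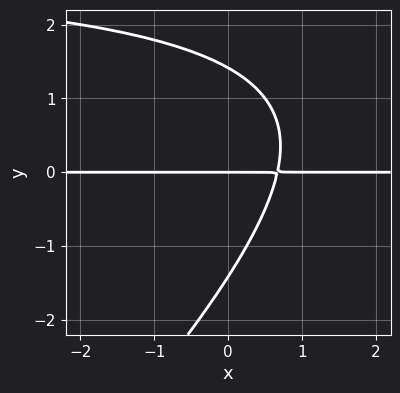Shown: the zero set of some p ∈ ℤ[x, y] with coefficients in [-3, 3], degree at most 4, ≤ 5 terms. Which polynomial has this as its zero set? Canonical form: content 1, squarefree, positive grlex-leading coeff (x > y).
x*y^2 - y^3 - 3*x*y + 2*y

First, degree: no degree-2 curve has this shape, so deg p = 3.
Next, from the visible intercepts: every point of the x-axis in the box is on the curve; it meets the y-axis at y = 0 (among the integer gridlines).
Finally, these observations pin down the coefficients.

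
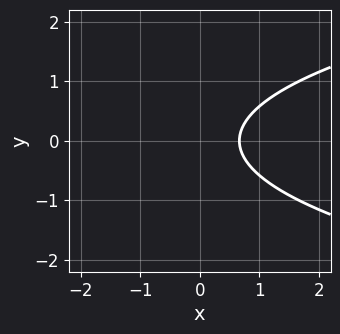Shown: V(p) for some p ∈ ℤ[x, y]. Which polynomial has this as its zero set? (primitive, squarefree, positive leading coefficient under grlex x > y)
3*y^2 - 3*x + 2

First, degree: the shape is more complex than any degree-1 curve, so deg p = 2.
Next, symmetries: it's symmetric under y → −y, forcing even powers of y.
Then, against the integer gridlines: the curve avoids every integer y-axis point in the box.
Finally, fitting integer coefficients to these (and the overall shape) gives p.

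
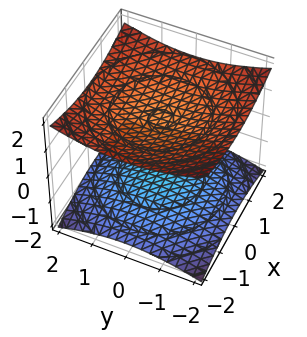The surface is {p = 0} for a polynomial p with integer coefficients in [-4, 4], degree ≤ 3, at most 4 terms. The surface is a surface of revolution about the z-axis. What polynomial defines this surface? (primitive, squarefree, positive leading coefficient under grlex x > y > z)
I count 2 distinct pieces.
Degree: the shape is more complex than any degree-1 surface, so deg p = 2.
Symmetries: the surface is invariant under rotation about z: p = q(x² + y², z).
From the axis intercepts and sections: the z-axis gridline crossings are at z ∈ {-1, 1}; it misses every integer gridline on the x-axis; no y-intercept at any integer in the box.
The integer polynomial consistent with all of this is the stated p.

x^2 + y^2 - 3*z^2 + 3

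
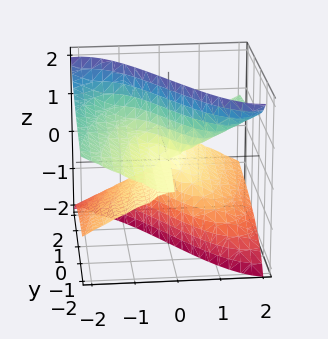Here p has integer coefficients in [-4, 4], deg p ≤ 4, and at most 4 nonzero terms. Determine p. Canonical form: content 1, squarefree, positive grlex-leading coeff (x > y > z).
x^3 - 3*x*z^2 - 2*y*z^2

deg p = 3. A generic line meets the surface in up to 3 points.
Against the integer gridlines: it crosses the x-axis at the gridline x = 0; every point of the y-axis in the box is on the surface; the visible z-axis segment lies entirely on the surface.
Solving for integer coefficients yields p as stated.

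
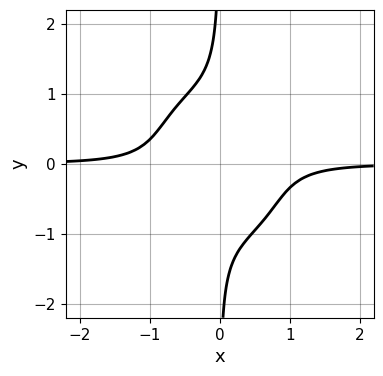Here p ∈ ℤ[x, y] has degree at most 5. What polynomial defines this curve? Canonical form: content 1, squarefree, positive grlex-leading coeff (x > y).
3*x^3*y + x^2*y^2 + 2*x*y^3 + 1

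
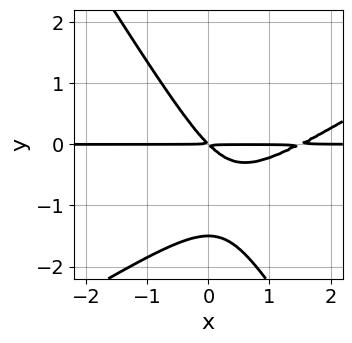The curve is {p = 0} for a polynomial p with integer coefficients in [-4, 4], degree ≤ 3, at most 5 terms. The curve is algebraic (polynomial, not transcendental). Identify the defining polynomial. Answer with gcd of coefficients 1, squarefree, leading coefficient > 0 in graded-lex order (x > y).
(a) The degree is 3 — a generic line meets the curve in up to 3 points.
(b) From the visible intercepts: every point of the x-axis in the box is on the curve.
(c) Putting this together gives p.

2*x^2*y - 2*x*y^2 - 2*y^3 - 3*x*y - 3*y^2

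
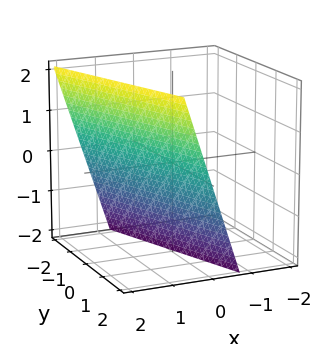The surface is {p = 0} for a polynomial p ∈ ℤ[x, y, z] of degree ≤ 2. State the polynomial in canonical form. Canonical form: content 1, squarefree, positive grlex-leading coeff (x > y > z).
3*x + y - z - 2

(a) Degree: every cross-section is a straight line — this is a plane, so deg p = 1.
(b) From the axis intercepts and sections: it meets the z-axis at z = -2 (among the integer gridlines); one y-axis crossing is at y = 2.
(c) Matching integer coefficients to the picture gives p.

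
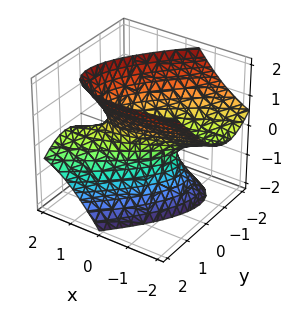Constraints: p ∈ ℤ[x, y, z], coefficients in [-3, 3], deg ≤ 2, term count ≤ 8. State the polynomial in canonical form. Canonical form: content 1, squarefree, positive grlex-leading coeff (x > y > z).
1. Degree: a generic line meets the surface in up to 2 points, so deg p = 2.
2. Reading off the gridlines: the x-axis gridline crossings are at x ∈ {-1, 1}; the surface avoids every integer z-axis point in the box.
3. Assembling these constraints gives the stated polynomial.

x^2 - 3*x*y + 3*x*z + 3*y^2 - 2*z^2 - 1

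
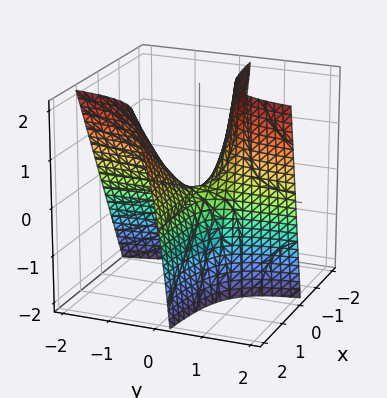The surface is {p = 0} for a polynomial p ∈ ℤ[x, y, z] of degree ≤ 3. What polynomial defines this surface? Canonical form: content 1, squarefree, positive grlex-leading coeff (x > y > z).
(a) deg p = 2. The shape is more complex than any degree-1 surface.
(b) Checking where it meets the axes: the visible x-axis segment lies entirely on the surface; every point of the y-axis in the box is on the surface; it crosses the z-axis at the gridline z = 0.
(c) Matching integer coefficients to the picture gives p.

3*x*y - y*z + z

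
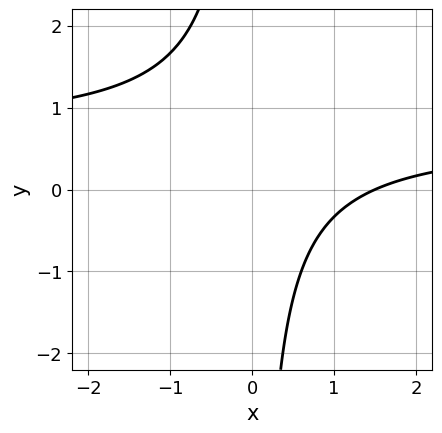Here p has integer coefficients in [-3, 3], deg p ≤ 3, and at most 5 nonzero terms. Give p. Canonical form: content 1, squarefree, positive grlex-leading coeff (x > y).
3*x*y - 2*x + 3

First, deg p = 2.
Next, against the integer gridlines: the curve avoids every integer y-axis point in the box.
Finally, fitting integer coefficients to these (and the overall shape) gives p.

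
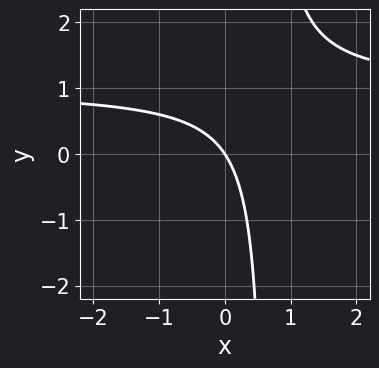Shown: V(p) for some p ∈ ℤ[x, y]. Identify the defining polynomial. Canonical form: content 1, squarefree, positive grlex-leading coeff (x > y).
3*x*y - 3*x - 2*y

1. Degree: no degree-1 curve has this shape, so deg p = 2.
2. From the visible intercepts: one y-axis crossing is at y = 0; it meets the x-axis at x = 0 (among the integer gridlines).
3. Assembling these constraints gives the stated polynomial.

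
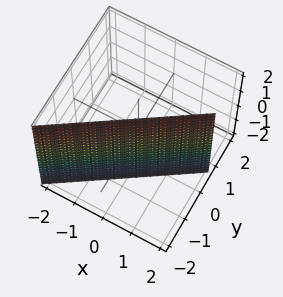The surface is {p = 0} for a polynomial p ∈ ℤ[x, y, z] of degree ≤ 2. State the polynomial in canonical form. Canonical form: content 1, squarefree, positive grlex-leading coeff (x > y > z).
2*x - 3*y - 2

First, degree: the surface is flat (a plane), so deg p = 1.
Next, from the axis intercepts and sections: it misses every integer gridline on the z-axis; it crosses the x-axis at the gridline x = 1.
Finally, the integer polynomial consistent with all of this is the stated p.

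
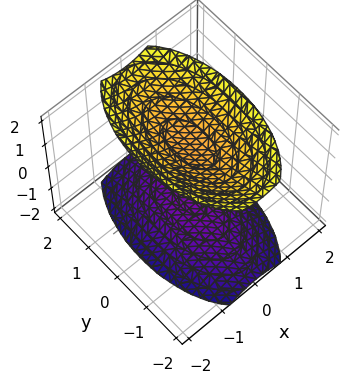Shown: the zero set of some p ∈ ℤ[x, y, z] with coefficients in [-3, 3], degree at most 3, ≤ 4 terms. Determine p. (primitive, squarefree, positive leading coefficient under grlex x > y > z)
1. There are 2 components.
2. deg p = 2.
3. Symmetries: it's symmetric under x → −x, forcing even powers of x; the y ↦ −y reflection is a symmetry, so y appears only in even powers; the z ↦ −z reflection is a symmetry, so z appears only in even powers.
4. From the axis intercepts and sections: it misses every integer gridline on the x-axis; it misses every integer gridline on the y-axis.
5. Solving for integer coefficients yields p as stated.

3*x^2 + y^2 - 2*z^2 + 3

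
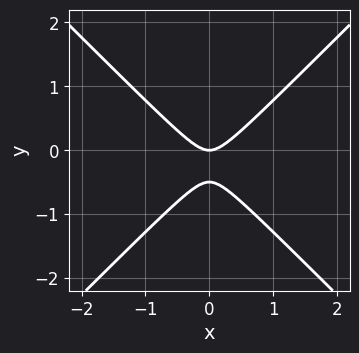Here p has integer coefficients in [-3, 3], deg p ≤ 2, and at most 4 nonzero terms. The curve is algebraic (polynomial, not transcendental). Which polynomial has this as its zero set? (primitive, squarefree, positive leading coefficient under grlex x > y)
(a) The degree is 2 — a generic line meets the curve in up to 2 points.
(b) Symmetries: mirror symmetry x ↦ −x ⇒ only even powers of x.
(c) From the visible intercepts: it meets the x-axis at x = 0 (among the integer gridlines); it crosses the y-axis at the gridline y = 0.
(d) Together with the visible shape, these determine p as stated.

2*x^2 - 2*y^2 - y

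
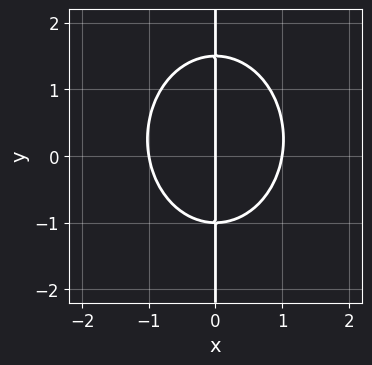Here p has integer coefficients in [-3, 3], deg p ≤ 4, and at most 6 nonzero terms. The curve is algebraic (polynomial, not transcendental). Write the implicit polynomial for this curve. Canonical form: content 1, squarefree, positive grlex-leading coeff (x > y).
3*x^3 + 2*x*y^2 - x*y - 3*x

First, degree: the shape is more complex than any degree-2 curve, so deg p = 3.
Then, from the axis intercepts and sections: among the integer gridlines, it crosses the x-axis at x ∈ {-1, 0, 1}; every point of the y-axis in the box is on the curve.
Finally, putting this together gives p.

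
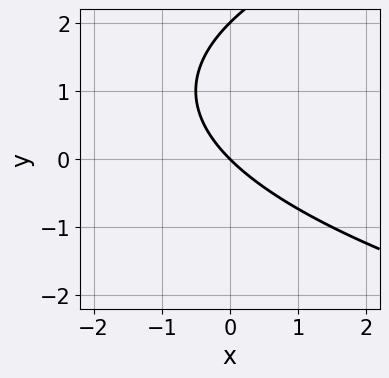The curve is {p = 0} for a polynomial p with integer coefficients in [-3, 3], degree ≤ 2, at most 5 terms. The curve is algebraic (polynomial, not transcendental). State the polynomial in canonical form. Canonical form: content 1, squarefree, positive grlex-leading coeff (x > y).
First, degree: no degree-1 curve has this shape, so deg p = 2.
Next, from the axis intercepts and sections: one x-axis crossing is at x = 0; among the integer gridlines, it crosses the y-axis at y ∈ {0, 2}.
Finally, matching integer coefficients to the picture gives p.

y^2 - 2*x - 2*y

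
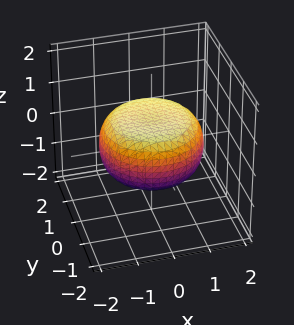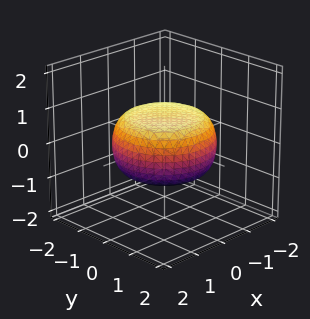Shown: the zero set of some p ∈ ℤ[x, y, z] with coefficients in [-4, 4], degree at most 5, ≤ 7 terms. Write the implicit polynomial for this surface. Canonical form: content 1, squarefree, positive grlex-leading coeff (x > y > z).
(a) deg p = 4.
(b) Symmetries: rotational symmetry about the z-axis ⇒ p depends on x, y only through x² + y².
(c) Against the integer gridlines: a circular section at z = 0 has radius between 1 and 2.
(d) Putting this together gives p.

x^4 + 2*x^2*y^2 + y^4 - x^2 - y^2 + 3*z^2 - 2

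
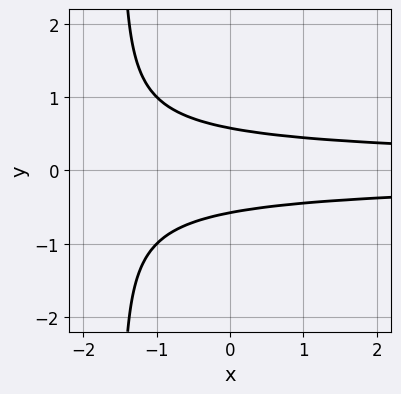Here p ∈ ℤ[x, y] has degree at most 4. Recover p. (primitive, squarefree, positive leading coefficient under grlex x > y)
2*x*y^2 + 3*y^2 - 1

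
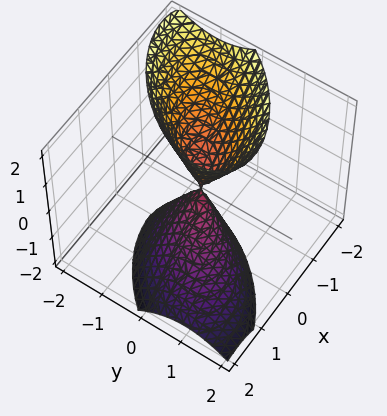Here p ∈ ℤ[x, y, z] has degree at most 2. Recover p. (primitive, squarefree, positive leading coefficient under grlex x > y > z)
3*x^2 - 3*x*y + 2*x*z + 3*y^2 - z^2

1. There are 2 components. They look like related sheets of one shape, so recover p as a whole.
2. Degree: no degree-1 surface has this shape, so deg p = 2.
3. Checking where it meets the axes: one y-axis crossing is at y = 0; it crosses the z-axis at the gridline z = 0; one x-axis crossing is at x = 0.
4. Together with the visible shape, these determine p as stated.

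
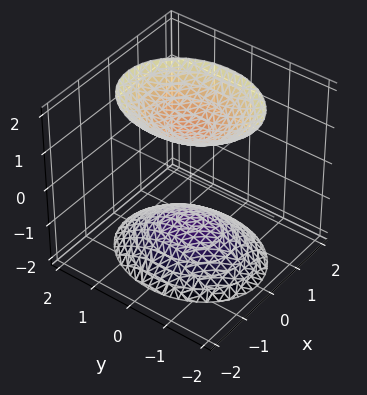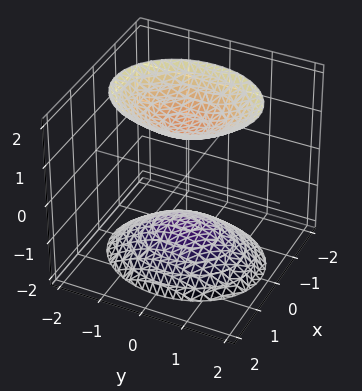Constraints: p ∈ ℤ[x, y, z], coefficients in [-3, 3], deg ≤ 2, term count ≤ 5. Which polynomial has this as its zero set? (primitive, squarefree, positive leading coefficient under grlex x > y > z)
First, the picture has 2 separate pieces. They look like related sheets of one shape, so recover p as a whole.
Next, degree: two separate bowl-shaped sheets opening away from each other; a quadric, so deg p = 2.
Next, symmetries: the y ↦ −y reflection is a symmetry, so y appears only in even powers; the x ↦ −x reflection is a symmetry, so x appears only in even powers; the z ↦ −z reflection is a symmetry, so z appears only in even powers.
Then, from the visible intercepts: it misses every integer gridline on the x-axis; it misses every integer gridline on the y-axis.
Finally, together with the visible shape, these determine p as stated.

3*x^2 + 2*y^2 - 2*z^2 + 3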